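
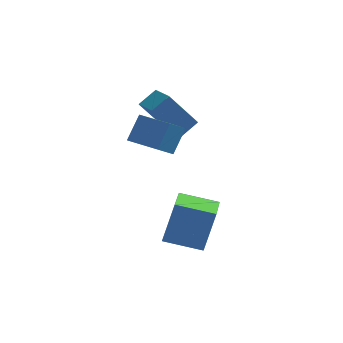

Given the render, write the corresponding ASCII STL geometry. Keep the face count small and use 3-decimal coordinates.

solid 
facet normal -0.302 -0.503 -0.810
outer loop
vertex -2.57 -2.946 0.367
vertex -3.723 -2.121 0.284
vertex -2.095 -2.338 -0.188
endloop
endfacet
facet normal 0.812 -0.581 0.059
outer loop
vertex -1.737 -1.739 0.776
vertex -2.57 -2.946 0.367
vertex -2.095 -2.338 -0.188
endloop
endfacet
facet normal -0.302 -0.503 -0.810
outer loop
vertex -2.095 -2.338 -0.188
vertex -3.723 -2.121 0.284
vertex -3.248 -1.513 -0.271
endloop
endfacet
facet normal 0.500 0.640 -0.583
outer loop
vertex -3.248 -1.513 -0.271
vertex -1.737 -1.739 0.776
vertex -2.095 -2.338 -0.188
endloop
endfacet
facet normal -0.500 -0.640 0.583
outer loop
vertex -2.57 -2.946 0.367
vertex -3.365 -1.522 1.248
vertex -3.723 -2.121 0.284
endloop
endfacet
facet normal 0.812 -0.581 0.059
outer loop
vertex -2.212 -2.347 1.331
vertex -2.57 -2.946 0.367
vertex -1.737 -1.739 0.776
endloop
endfacet
facet normal -0.500 -0.640 0.583
outer loop
vertex -2.212 -2.347 1.331
vertex -3.365 -1.522 1.248
vertex -2.57 -2.946 0.367
endloop
endfacet
facet normal -0.812 0.581 -0.059
outer loop
vertex -3.723 -2.121 0.284
vertex -3.365 -1.522 1.248
vertex -3.248 -1.513 -0.271
endloop
endfacet
facet normal 0.500 0.640 -0.583
outer loop
vertex -2.89 -0.914 0.693
vertex -1.737 -1.739 0.776
vertex -3.248 -1.513 -0.271
endloop
endfacet
facet normal -0.812 0.581 -0.059
outer loop
vertex -3.248 -1.513 -0.271
vertex -3.365 -1.522 1.248
vertex -2.89 -0.914 0.693
endloop
endfacet
facet normal 0.302 0.503 0.810
outer loop
vertex -2.89 -0.914 0.693
vertex -2.212 -2.347 1.331
vertex -1.737 -1.739 0.776
endloop
endfacet
facet normal 0.302 0.503 0.810
outer loop
vertex -3.365 -1.522 1.248
vertex -2.212 -2.347 1.331
vertex -2.89 -0.914 0.693
endloop
endfacet
facet normal -0.972 0.044 0.229
outer loop
vertex -1.867 -4.035 -1.681
vertex -1.877 -2.541 -2.012
vertex -2.263 -4.395 -3.294
endloop
endfacet
facet normal 0.007 -0.976 0.216
outer loop
vertex -0.843 -4.459 -3.628
vertex -1.867 -4.035 -1.681
vertex -2.263 -4.395 -3.294
endloop
endfacet
facet normal -0.972 0.044 0.229
outer loop
vertex -2.263 -4.395 -3.294
vertex -1.877 -2.541 -2.012
vertex -2.273 -2.901 -3.625
endloop
endfacet
facet normal -0.233 -0.212 -0.949
outer loop
vertex -2.273 -2.901 -3.625
vertex -0.843 -4.459 -3.628
vertex -2.263 -4.395 -3.294
endloop
endfacet
facet normal 0.233 0.212 0.949
outer loop
vertex -1.867 -4.035 -1.681
vertex -0.457 -2.605 -2.346
vertex -1.877 -2.541 -2.012
endloop
endfacet
facet normal 0.007 -0.976 0.216
outer loop
vertex -0.447 -4.099 -2.015
vertex -1.867 -4.035 -1.681
vertex -0.843 -4.459 -3.628
endloop
endfacet
facet normal 0.233 0.212 0.949
outer loop
vertex -0.447 -4.099 -2.015
vertex -0.457 -2.605 -2.346
vertex -1.867 -4.035 -1.681
endloop
endfacet
facet normal -0.007 0.976 -0.216
outer loop
vertex -1.877 -2.541 -2.012
vertex -0.457 -2.605 -2.346
vertex -2.273 -2.901 -3.625
endloop
endfacet
facet normal -0.233 -0.212 -0.949
outer loop
vertex -0.853 -2.965 -3.959
vertex -0.843 -4.459 -3.628
vertex -2.273 -2.901 -3.625
endloop
endfacet
facet normal -0.007 0.976 -0.216
outer loop
vertex -2.273 -2.901 -3.625
vertex -0.457 -2.605 -2.346
vertex -0.853 -2.965 -3.959
endloop
endfacet
facet normal 0.972 -0.044 -0.229
outer loop
vertex -0.853 -2.965 -3.959
vertex -0.447 -4.099 -2.015
vertex -0.843 -4.459 -3.628
endloop
endfacet
facet normal 0.972 -0.044 -0.229
outer loop
vertex -0.457 -2.605 -2.346
vertex -0.447 -4.099 -2.015
vertex -0.853 -2.965 -3.959
endloop
endfacet
facet normal -0.623 -0.539 -0.567
outer loop
vertex -3.075 -0.319 0.815
vertex -3.638 0.462 0.692
vertex -2.083 0.153 -0.723
endloop
endfacet
facet normal 0.580 -0.805 0.127
outer loop
vertex -1.522 0.638 -0.212
vertex -3.075 -0.319 0.815
vertex -2.083 0.153 -0.723
endloop
endfacet
facet normal -0.623 -0.539 -0.567
outer loop
vertex -2.083 0.153 -0.723
vertex -3.638 0.462 0.692
vertex -2.646 0.934 -0.846
endloop
endfacet
facet normal 0.525 0.250 -0.814
outer loop
vertex -2.646 0.934 -0.846
vertex -1.522 0.638 -0.212
vertex -2.083 0.153 -0.723
endloop
endfacet
facet normal -0.525 -0.250 0.814
outer loop
vertex -3.075 -0.319 0.815
vertex -3.077 0.947 1.203
vertex -3.638 0.462 0.692
endloop
endfacet
facet normal 0.580 -0.805 0.127
outer loop
vertex -2.514 0.166 1.326
vertex -3.075 -0.319 0.815
vertex -1.522 0.638 -0.212
endloop
endfacet
facet normal -0.525 -0.250 0.814
outer loop
vertex -2.514 0.166 1.326
vertex -3.077 0.947 1.203
vertex -3.075 -0.319 0.815
endloop
endfacet
facet normal -0.580 0.805 -0.127
outer loop
vertex -3.638 0.462 0.692
vertex -3.077 0.947 1.203
vertex -2.646 0.934 -0.846
endloop
endfacet
facet normal 0.525 0.250 -0.814
outer loop
vertex -2.085 1.419 -0.335
vertex -1.522 0.638 -0.212
vertex -2.646 0.934 -0.846
endloop
endfacet
facet normal -0.580 0.805 -0.127
outer loop
vertex -2.646 0.934 -0.846
vertex -3.077 0.947 1.203
vertex -2.085 1.419 -0.335
endloop
endfacet
facet normal 0.623 0.539 0.567
outer loop
vertex -2.085 1.419 -0.335
vertex -2.514 0.166 1.326
vertex -1.522 0.638 -0.212
endloop
endfacet
facet normal 0.623 0.539 0.567
outer loop
vertex -3.077 0.947 1.203
vertex -2.514 0.166 1.326
vertex -2.085 1.419 -0.335
endloop
endfacet

endsolid


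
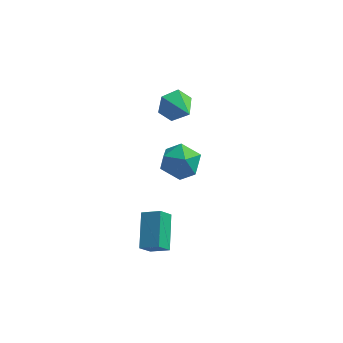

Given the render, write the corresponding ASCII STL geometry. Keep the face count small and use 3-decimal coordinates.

solid 
facet normal 0.457 0.695 0.555
outer loop
vertex 2.509 -1.084 1.969
vertex 2.193 -1.678 2.974
vertex 3.241 -1.931 2.427
endloop
endfacet
facet normal 0.775 0.626 -0.081
outer loop
vertex 2.509 -1.084 1.969
vertex 3.241 -1.931 2.427
vertex 3.064 -1.866 1.232
endloop
endfacet
facet normal 0.288 0.757 -0.586
outer loop
vertex 2.509 -1.084 1.969
vertex 3.064 -1.866 1.232
vertex 1.907 -1.573 1.041
endloop
endfacet
facet normal -0.331 0.906 -0.263
outer loop
vertex 2.509 -1.084 1.969
vertex 1.907 -1.573 1.041
vertex 1.368 -1.457 2.118
endloop
endfacet
facet normal -0.226 0.868 0.442
outer loop
vertex 2.509 -1.084 1.969
vertex 1.368 -1.457 2.118
vertex 2.193 -1.678 2.974
endloop
endfacet
facet normal 0.988 -0.050 -0.149
outer loop
vertex 3.064 -1.866 1.232
vertex 3.241 -1.931 2.427
vertex 3.092 -2.943 1.782
endloop
endfacet
facet normal 0.473 0.060 0.879
outer loop
vertex 3.241 -1.931 2.427
vertex 2.193 -1.678 2.974
vertex 2.553 -2.827 2.859
endloop
endfacet
facet normal -0.632 0.339 0.697
outer loop
vertex 2.193 -1.678 2.974
vertex 1.368 -1.457 2.118
vertex 1.396 -2.534 2.668
endloop
endfacet
facet normal -0.801 0.401 -0.444
outer loop
vertex 1.368 -1.457 2.118
vertex 1.907 -1.573 1.041
vertex 1.219 -2.469 1.473
endloop
endfacet
facet normal 0.200 0.159 -0.967
outer loop
vertex 1.907 -1.573 1.041
vertex 3.064 -1.866 1.232
vertex 2.267 -2.722 0.926
endloop
endfacet
facet normal 0.331 -0.906 0.263
outer loop
vertex 1.951 -3.316 1.931
vertex 3.092 -2.943 1.782
vertex 2.553 -2.827 2.859
endloop
endfacet
facet normal -0.288 -0.757 0.586
outer loop
vertex 1.951 -3.316 1.931
vertex 2.553 -2.827 2.859
vertex 1.396 -2.534 2.668
endloop
endfacet
facet normal -0.775 -0.626 0.081
outer loop
vertex 1.951 -3.316 1.931
vertex 1.396 -2.534 2.668
vertex 1.219 -2.469 1.473
endloop
endfacet
facet normal -0.457 -0.695 -0.555
outer loop
vertex 1.951 -3.316 1.931
vertex 1.219 -2.469 1.473
vertex 2.267 -2.722 0.926
endloop
endfacet
facet normal 0.226 -0.868 -0.442
outer loop
vertex 1.951 -3.316 1.931
vertex 2.267 -2.722 0.926
vertex 3.092 -2.943 1.782
endloop
endfacet
facet normal 0.801 -0.401 0.444
outer loop
vertex 2.553 -2.827 2.859
vertex 3.092 -2.943 1.782
vertex 3.241 -1.931 2.427
endloop
endfacet
facet normal -0.200 -0.159 0.967
outer loop
vertex 1.396 -2.534 2.668
vertex 2.553 -2.827 2.859
vertex 2.193 -1.678 2.974
endloop
endfacet
facet normal -0.988 0.050 0.149
outer loop
vertex 1.219 -2.469 1.473
vertex 1.396 -2.534 2.668
vertex 1.368 -1.457 2.118
endloop
endfacet
facet normal -0.473 -0.060 -0.879
outer loop
vertex 2.267 -2.722 0.926
vertex 1.219 -2.469 1.473
vertex 1.907 -1.573 1.041
endloop
endfacet
facet normal 0.632 -0.339 -0.697
outer loop
vertex 3.092 -2.943 1.782
vertex 2.267 -2.722 0.926
vertex 3.064 -1.866 1.232
endloop
endfacet
facet normal -0.522 0.748 -0.409
outer loop
vertex 1.847 3.551 0.079
vertex 1.136 3.467 0.833
vertex 1.951 4.102 0.954
endloop
endfacet
facet normal 0.989 0.038 -0.142
outer loop
vertex 1.847 3.551 0.079
vertex 1.951 4.102 0.954
vertex 2.124 2.053 1.607
endloop
endfacet
facet normal -0.522 0.748 -0.409
outer loop
vertex 1.951 4.102 0.954
vertex 1.136 3.467 0.833
vertex 1.24 4.018 1.709
endloop
endfacet
facet normal 0.685 0.273 0.675
outer loop
vertex 1.951 4.102 0.954
vertex 1.24 4.018 1.709
vertex 2.124 2.053 1.607
endloop
endfacet
facet normal -0.523 0.748 -0.408
outer loop
vertex 1.24 4.018 1.709
vertex 1.136 3.467 0.833
vertex 0.426 3.383 1.588
endloop
endfacet
facet normal -0.079 -0.087 0.993
outer loop
vertex 1.24 4.018 1.709
vertex 0.426 3.383 1.588
vertex 2.124 2.053 1.607
endloop
endfacet
facet normal -0.523 0.748 -0.408
outer loop
vertex 0.426 3.383 1.588
vertex 1.136 3.467 0.833
vertex 0.322 2.832 0.712
endloop
endfacet
facet normal -0.540 -0.682 0.493
outer loop
vertex 0.426 3.383 1.588
vertex 0.322 2.832 0.712
vertex 2.124 2.053 1.607
endloop
endfacet
facet normal -0.523 0.748 -0.409
outer loop
vertex 0.322 2.832 0.712
vertex 1.136 3.467 0.833
vertex 1.032 2.916 -0.042
endloop
endfacet
facet normal -0.235 -0.916 -0.324
outer loop
vertex 0.322 2.832 0.712
vertex 1.032 2.916 -0.042
vertex 2.124 2.053 1.607
endloop
endfacet
facet normal -0.522 0.748 -0.409
outer loop
vertex 1.032 2.916 -0.042
vertex 1.136 3.467 0.833
vertex 1.847 3.551 0.079
endloop
endfacet
facet normal 0.529 -0.556 -0.641
outer loop
vertex 1.032 2.916 -0.042
vertex 1.847 3.551 0.079
vertex 2.124 2.053 1.607
endloop
endfacet
facet normal -0.448 -0.460 0.767
outer loop
vertex 1.276 -2.846 -1.942
vertex 0.226 -2.674 -2.453
vertex 1.464 -4.747 -2.972
endloop
endfacet
facet normal 0.889 -0.147 0.434
outer loop
vertex 1.954 -4.246 -3.807
vertex 1.276 -2.846 -1.942
vertex 1.464 -4.747 -2.972
endloop
endfacet
facet normal -0.449 -0.460 0.766
outer loop
vertex 1.464 -4.747 -2.972
vertex 0.226 -2.674 -2.453
vertex 0.415 -4.574 -3.483
endloop
endfacet
facet normal 0.087 -0.876 -0.475
outer loop
vertex 0.415 -4.574 -3.483
vertex 1.954 -4.246 -3.807
vertex 1.464 -4.747 -2.972
endloop
endfacet
facet normal -0.087 0.876 0.474
outer loop
vertex 1.276 -2.846 -1.942
vertex 0.716 -2.173 -3.288
vertex 0.226 -2.674 -2.453
endloop
endfacet
facet normal 0.889 -0.146 0.433
outer loop
vertex 1.765 -2.346 -2.777
vertex 1.276 -2.846 -1.942
vertex 1.954 -4.246 -3.807
endloop
endfacet
facet normal -0.086 0.876 0.474
outer loop
vertex 1.765 -2.346 -2.777
vertex 0.716 -2.173 -3.288
vertex 1.276 -2.846 -1.942
endloop
endfacet
facet normal -0.889 0.147 -0.434
outer loop
vertex 0.226 -2.674 -2.453
vertex 0.716 -2.173 -3.288
vertex 0.415 -4.574 -3.483
endloop
endfacet
facet normal 0.087 -0.876 -0.474
outer loop
vertex 0.904 -4.074 -4.318
vertex 1.954 -4.246 -3.807
vertex 0.415 -4.574 -3.483
endloop
endfacet
facet normal -0.889 0.147 -0.433
outer loop
vertex 0.415 -4.574 -3.483
vertex 0.716 -2.173 -3.288
vertex 0.904 -4.074 -4.318
endloop
endfacet
facet normal 0.448 0.460 -0.766
outer loop
vertex 0.904 -4.074 -4.318
vertex 1.765 -2.346 -2.777
vertex 1.954 -4.246 -3.807
endloop
endfacet
facet normal 0.449 0.460 -0.766
outer loop
vertex 0.716 -2.173 -3.288
vertex 1.765 -2.346 -2.777
vertex 0.904 -4.074 -4.318
endloop
endfacet

endsolid


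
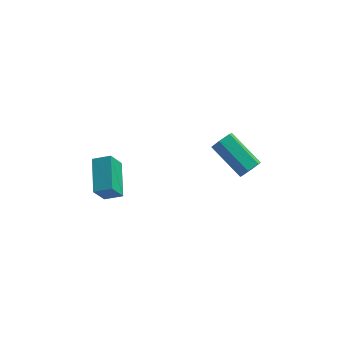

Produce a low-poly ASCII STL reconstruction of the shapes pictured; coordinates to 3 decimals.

solid 
facet normal -0.341 -0.402 0.850
outer loop
vertex -2.709 2.099 2.298
vertex -3.612 2.115 1.943
vertex -2.448 0.305 1.553
endloop
endfacet
facet normal 0.931 -0.017 0.366
outer loop
vertex -2.008 0.825 0.457
vertex -2.709 2.099 2.298
vertex -2.448 0.305 1.553
endloop
endfacet
facet normal -0.341 -0.402 0.850
outer loop
vertex -2.448 0.305 1.553
vertex -3.612 2.115 1.943
vertex -3.351 0.321 1.198
endloop
endfacet
facet normal 0.133 -0.915 -0.381
outer loop
vertex -3.351 0.321 1.198
vertex -2.008 0.825 0.457
vertex -2.448 0.305 1.553
endloop
endfacet
facet normal -0.133 0.915 0.381
outer loop
vertex -2.709 2.099 2.298
vertex -3.172 2.635 0.847
vertex -3.612 2.115 1.943
endloop
endfacet
facet normal 0.931 -0.017 0.366
outer loop
vertex -2.269 2.619 1.202
vertex -2.709 2.099 2.298
vertex -2.008 0.825 0.457
endloop
endfacet
facet normal -0.133 0.915 0.381
outer loop
vertex -2.269 2.619 1.202
vertex -3.172 2.635 0.847
vertex -2.709 2.099 2.298
endloop
endfacet
facet normal -0.931 0.017 -0.366
outer loop
vertex -3.612 2.115 1.943
vertex -3.172 2.635 0.847
vertex -3.351 0.321 1.198
endloop
endfacet
facet normal 0.133 -0.915 -0.381
outer loop
vertex -2.911 0.841 0.102
vertex -2.008 0.825 0.457
vertex -3.351 0.321 1.198
endloop
endfacet
facet normal -0.931 0.017 -0.366
outer loop
vertex -3.351 0.321 1.198
vertex -3.172 2.635 0.847
vertex -2.911 0.841 0.102
endloop
endfacet
facet normal 0.341 0.402 -0.850
outer loop
vertex -2.911 0.841 0.102
vertex -2.269 2.619 1.202
vertex -2.008 0.825 0.457
endloop
endfacet
facet normal 0.341 0.402 -0.850
outer loop
vertex -3.172 2.635 0.847
vertex -2.269 2.619 1.202
vertex -2.911 0.841 0.102
endloop
endfacet
facet normal 0.682 -0.536 -0.498
outer loop
vertex 4.372 3.028 1.435
vertex 3.913 2.574 1.295
vertex 4.012 3.082 0.884
endloop
endfacet
facet normal 0.487 0.841 -0.236
outer loop
vertex 4.372 3.028 1.435
vertex 4.012 3.082 0.884
vertex 2.905 4.179 2.506
endloop
endfacet
facet normal 0.487 0.841 -0.236
outer loop
vertex 2.905 4.179 2.506
vertex 4.012 3.082 0.884
vertex 2.545 4.233 1.955
endloop
endfacet
facet normal -0.682 0.535 0.498
outer loop
vertex 2.905 4.179 2.506
vertex 2.545 4.233 1.955
vertex 2.447 3.726 2.365
endloop
endfacet
facet normal 0.682 -0.536 -0.498
outer loop
vertex 4.012 3.082 0.884
vertex 3.913 2.574 1.295
vertex 3.553 2.628 0.744
endloop
endfacet
facet normal -0.229 0.491 -0.841
outer loop
vertex 4.012 3.082 0.884
vertex 3.553 2.628 0.744
vertex 2.545 4.233 1.955
endloop
endfacet
facet normal -0.229 0.490 -0.841
outer loop
vertex 2.545 4.233 1.955
vertex 3.553 2.628 0.744
vertex 2.087 3.779 1.815
endloop
endfacet
facet normal -0.682 0.535 0.498
outer loop
vertex 2.545 4.233 1.955
vertex 2.087 3.779 1.815
vertex 2.447 3.726 2.365
endloop
endfacet
facet normal 0.682 -0.535 -0.498
outer loop
vertex 3.553 2.628 0.744
vertex 3.913 2.574 1.295
vertex 3.455 2.121 1.154
endloop
endfacet
facet normal -0.716 -0.350 -0.604
outer loop
vertex 3.553 2.628 0.744
vertex 3.455 2.121 1.154
vertex 2.087 3.779 1.815
endloop
endfacet
facet normal -0.716 -0.349 -0.605
outer loop
vertex 2.087 3.779 1.815
vertex 3.455 2.121 1.154
vertex 1.988 3.272 2.225
endloop
endfacet
facet normal -0.682 0.536 0.498
outer loop
vertex 2.087 3.779 1.815
vertex 1.988 3.272 2.225
vertex 2.447 3.726 2.365
endloop
endfacet
facet normal 0.682 -0.535 -0.498
outer loop
vertex 3.455 2.121 1.154
vertex 3.913 2.574 1.295
vertex 3.815 2.067 1.705
endloop
endfacet
facet normal -0.487 -0.841 0.236
outer loop
vertex 3.455 2.121 1.154
vertex 3.815 2.067 1.705
vertex 1.988 3.272 2.225
endloop
endfacet
facet normal -0.487 -0.841 0.236
outer loop
vertex 1.988 3.272 2.225
vertex 3.815 2.067 1.705
vertex 2.348 3.218 2.776
endloop
endfacet
facet normal -0.682 0.536 0.498
outer loop
vertex 1.988 3.272 2.225
vertex 2.348 3.218 2.776
vertex 2.447 3.726 2.365
endloop
endfacet
facet normal 0.682 -0.535 -0.498
outer loop
vertex 3.815 2.067 1.705
vertex 3.913 2.574 1.295
vertex 4.273 2.521 1.845
endloop
endfacet
facet normal 0.229 -0.490 0.841
outer loop
vertex 3.815 2.067 1.705
vertex 4.273 2.521 1.845
vertex 2.348 3.218 2.776
endloop
endfacet
facet normal 0.229 -0.491 0.841
outer loop
vertex 2.348 3.218 2.776
vertex 4.273 2.521 1.845
vertex 2.807 3.672 2.916
endloop
endfacet
facet normal -0.682 0.536 0.498
outer loop
vertex 2.348 3.218 2.776
vertex 2.807 3.672 2.916
vertex 2.447 3.726 2.365
endloop
endfacet
facet normal 0.682 -0.536 -0.498
outer loop
vertex 4.273 2.521 1.845
vertex 3.913 2.574 1.295
vertex 4.372 3.028 1.435
endloop
endfacet
facet normal 0.716 0.349 0.605
outer loop
vertex 4.273 2.521 1.845
vertex 4.372 3.028 1.435
vertex 2.807 3.672 2.916
endloop
endfacet
facet normal 0.716 0.350 0.604
outer loop
vertex 2.807 3.672 2.916
vertex 4.372 3.028 1.435
vertex 2.905 4.179 2.506
endloop
endfacet
facet normal -0.682 0.535 0.498
outer loop
vertex 2.807 3.672 2.916
vertex 2.905 4.179 2.506
vertex 2.447 3.726 2.365
endloop
endfacet

endsolid


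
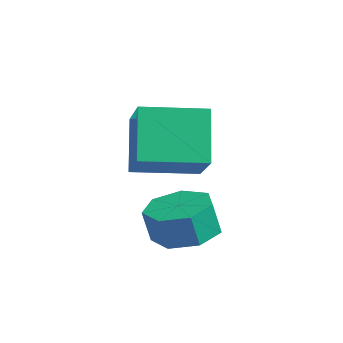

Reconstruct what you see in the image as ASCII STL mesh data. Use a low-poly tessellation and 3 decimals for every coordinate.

solid 
facet normal -0.508 0.299 0.808
outer loop
vertex -0.259 -4.086 1.971
vertex 0.529 -2.289 1.8
vertex -1.694 -3.562 0.875
endloop
endfacet
facet normal -0.400 -0.913 0.087
outer loop
vertex -0.729 -4.131 -0.66
vertex -0.259 -4.086 1.971
vertex -1.694 -3.562 0.875
endloop
endfacet
facet normal -0.508 0.300 0.808
outer loop
vertex -1.694 -3.562 0.875
vertex 0.529 -2.289 1.8
vertex -0.906 -1.764 0.703
endloop
endfacet
facet normal -0.763 0.279 -0.583
outer loop
vertex -0.906 -1.764 0.703
vertex -0.729 -4.131 -0.66
vertex -1.694 -3.562 0.875
endloop
endfacet
facet normal 0.763 -0.279 0.583
outer loop
vertex -0.259 -4.086 1.971
vertex 1.494 -2.858 0.265
vertex 0.529 -2.289 1.8
endloop
endfacet
facet normal -0.400 -0.912 0.087
outer loop
vertex 0.706 -4.656 0.437
vertex -0.259 -4.086 1.971
vertex -0.729 -4.131 -0.66
endloop
endfacet
facet normal 0.763 -0.279 0.583
outer loop
vertex 0.706 -4.656 0.437
vertex 1.494 -2.858 0.265
vertex -0.259 -4.086 1.971
endloop
endfacet
facet normal 0.400 0.912 -0.087
outer loop
vertex 0.529 -2.289 1.8
vertex 1.494 -2.858 0.265
vertex -0.906 -1.764 0.703
endloop
endfacet
facet normal -0.763 0.279 -0.583
outer loop
vertex 0.059 -2.334 -0.831
vertex -0.729 -4.131 -0.66
vertex -0.906 -1.764 0.703
endloop
endfacet
facet normal 0.400 0.912 -0.087
outer loop
vertex -0.906 -1.764 0.703
vertex 1.494 -2.858 0.265
vertex 0.059 -2.334 -0.831
endloop
endfacet
facet normal 0.508 -0.300 -0.808
outer loop
vertex 0.059 -2.334 -0.831
vertex 0.706 -4.656 0.437
vertex -0.729 -4.131 -0.66
endloop
endfacet
facet normal 0.508 -0.300 -0.808
outer loop
vertex 1.494 -2.858 0.265
vertex 0.706 -4.656 0.437
vertex 0.059 -2.334 -0.831
endloop
endfacet
facet normal 0.052 0.223 -0.974
outer loop
vertex 2.202 -3.62 -2.31
vertex 1.229 -3.438 -2.32
vertex 1.971 -2.81 -2.137
endloop
endfacet
facet normal 0.962 0.251 0.109
outer loop
vertex 2.202 -3.62 -2.31
vertex 1.971 -2.81 -2.137
vertex 2.145 -3.863 -1.249
endloop
endfacet
facet normal 0.962 0.251 0.109
outer loop
vertex 2.145 -3.863 -1.249
vertex 1.971 -2.81 -2.137
vertex 1.914 -3.053 -1.076
endloop
endfacet
facet normal -0.052 -0.223 0.973
outer loop
vertex 2.145 -3.863 -1.249
vertex 1.914 -3.053 -1.076
vertex 1.171 -3.682 -1.26
endloop
endfacet
facet normal 0.052 0.223 -0.974
outer loop
vertex 1.971 -2.81 -2.137
vertex 1.229 -3.438 -2.32
vertex 1.182 -2.474 -2.102
endloop
endfacet
facet normal 0.390 0.893 0.225
outer loop
vertex 1.971 -2.81 -2.137
vertex 1.182 -2.474 -2.102
vertex 1.914 -3.053 -1.076
endloop
endfacet
facet normal 0.390 0.893 0.226
outer loop
vertex 1.914 -3.053 -1.076
vertex 1.182 -2.474 -2.102
vertex 1.124 -2.717 -1.041
endloop
endfacet
facet normal -0.052 -0.223 0.973
outer loop
vertex 1.914 -3.053 -1.076
vertex 1.124 -2.717 -1.041
vertex 1.171 -3.682 -1.26
endloop
endfacet
facet normal 0.053 0.223 -0.973
outer loop
vertex 1.182 -2.474 -2.102
vertex 1.229 -3.438 -2.32
vertex 0.427 -2.864 -2.232
endloop
endfacet
facet normal -0.475 0.863 0.172
outer loop
vertex 1.182 -2.474 -2.102
vertex 0.427 -2.864 -2.232
vertex 1.124 -2.717 -1.041
endloop
endfacet
facet normal -0.476 0.863 0.172
outer loop
vertex 1.124 -2.717 -1.041
vertex 0.427 -2.864 -2.232
vertex 0.37 -3.107 -1.171
endloop
endfacet
facet normal -0.052 -0.223 0.973
outer loop
vertex 1.124 -2.717 -1.041
vertex 0.37 -3.107 -1.171
vertex 1.171 -3.682 -1.26
endloop
endfacet
facet normal 0.053 0.223 -0.973
outer loop
vertex 0.427 -2.864 -2.232
vertex 1.229 -3.438 -2.32
vertex 0.276 -3.686 -2.429
endloop
endfacet
facet normal -0.983 0.183 -0.011
outer loop
vertex 0.427 -2.864 -2.232
vertex 0.276 -3.686 -2.429
vertex 0.37 -3.107 -1.171
endloop
endfacet
facet normal -0.983 0.183 -0.011
outer loop
vertex 0.37 -3.107 -1.171
vertex 0.276 -3.686 -2.429
vertex 0.219 -3.93 -1.368
endloop
endfacet
facet normal -0.052 -0.223 0.973
outer loop
vertex 0.37 -3.107 -1.171
vertex 0.219 -3.93 -1.368
vertex 1.171 -3.682 -1.26
endloop
endfacet
facet normal 0.053 0.223 -0.973
outer loop
vertex 0.276 -3.686 -2.429
vertex 1.229 -3.438 -2.32
vertex 0.842 -4.322 -2.544
endloop
endfacet
facet normal -0.750 -0.634 -0.186
outer loop
vertex 0.276 -3.686 -2.429
vertex 0.842 -4.322 -2.544
vertex 0.219 -3.93 -1.368
endloop
endfacet
facet normal -0.750 -0.635 -0.186
outer loop
vertex 0.219 -3.93 -1.368
vertex 0.842 -4.322 -2.544
vertex 0.785 -4.565 -1.483
endloop
endfacet
facet normal -0.052 -0.223 0.973
outer loop
vertex 0.219 -3.93 -1.368
vertex 0.785 -4.565 -1.483
vertex 1.171 -3.682 -1.26
endloop
endfacet
facet normal 0.052 0.224 -0.973
outer loop
vertex 0.842 -4.322 -2.544
vertex 1.229 -3.438 -2.32
vertex 1.699 -4.292 -2.491
endloop
endfacet
facet normal 0.048 -0.974 -0.221
outer loop
vertex 0.842 -4.322 -2.544
vertex 1.699 -4.292 -2.491
vertex 0.785 -4.565 -1.483
endloop
endfacet
facet normal 0.047 -0.974 -0.221
outer loop
vertex 0.785 -4.565 -1.483
vertex 1.699 -4.292 -2.491
vertex 1.642 -4.536 -1.43
endloop
endfacet
facet normal -0.053 -0.223 0.973
outer loop
vertex 0.785 -4.565 -1.483
vertex 1.642 -4.536 -1.43
vertex 1.171 -3.682 -1.26
endloop
endfacet
facet normal 0.052 0.223 -0.973
outer loop
vertex 1.699 -4.292 -2.491
vertex 1.229 -3.438 -2.32
vertex 2.202 -3.62 -2.31
endloop
endfacet
facet normal 0.809 -0.581 -0.090
outer loop
vertex 1.699 -4.292 -2.491
vertex 2.202 -3.62 -2.31
vertex 1.642 -4.536 -1.43
endloop
endfacet
facet normal 0.809 -0.581 -0.090
outer loop
vertex 1.642 -4.536 -1.43
vertex 2.202 -3.62 -2.31
vertex 2.145 -3.863 -1.249
endloop
endfacet
facet normal -0.052 -0.223 0.973
outer loop
vertex 1.642 -4.536 -1.43
vertex 2.145 -3.863 -1.249
vertex 1.171 -3.682 -1.26
endloop
endfacet

endsolid


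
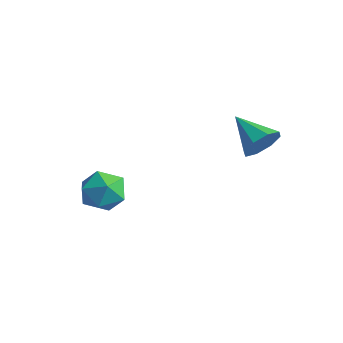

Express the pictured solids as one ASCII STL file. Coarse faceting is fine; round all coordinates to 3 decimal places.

solid 
facet normal 0.889 -0.013 -0.457
outer loop
vertex 2.085 0.086 2.685
vertex 1.887 -0.247 2.309
vertex 1.923 0.289 2.364
endloop
endfacet
facet normal -0.168 0.792 0.586
outer loop
vertex 2.085 0.086 2.685
vertex 1.923 0.289 2.364
vertex 0.953 -0.233 2.791
endloop
endfacet
facet normal 0.888 -0.013 -0.459
outer loop
vertex 1.923 0.289 2.364
vertex 1.887 -0.247 2.309
vertex 1.739 0.178 2.011
endloop
endfacet
facet normal -0.482 0.876 -0.024
outer loop
vertex 1.923 0.289 2.364
vertex 1.739 0.178 2.011
vertex 0.953 -0.233 2.791
endloop
endfacet
facet normal 0.888 -0.014 -0.461
outer loop
vertex 1.739 0.178 2.011
vertex 1.887 -0.247 2.309
vertex 1.641 -0.182 1.833
endloop
endfacet
facet normal -0.736 0.450 -0.505
outer loop
vertex 1.739 0.178 2.011
vertex 1.641 -0.182 1.833
vertex 0.953 -0.233 2.791
endloop
endfacet
facet normal 0.888 -0.011 -0.460
outer loop
vertex 1.641 -0.182 1.833
vertex 1.887 -0.247 2.309
vertex 1.688 -0.58 1.933
endloop
endfacet
facet normal -0.783 -0.237 -0.575
outer loop
vertex 1.641 -0.182 1.833
vertex 1.688 -0.58 1.933
vertex 0.953 -0.233 2.791
endloop
endfacet
facet normal 0.889 -0.014 -0.458
outer loop
vertex 1.688 -0.58 1.933
vertex 1.887 -0.247 2.309
vertex 1.85 -0.783 2.254
endloop
endfacet
facet normal -0.594 -0.780 -0.194
outer loop
vertex 1.688 -0.58 1.933
vertex 1.85 -0.783 2.254
vertex 0.953 -0.233 2.791
endloop
endfacet
facet normal 0.889 -0.014 -0.458
outer loop
vertex 1.85 -0.783 2.254
vertex 1.887 -0.247 2.309
vertex 2.034 -0.672 2.608
endloop
endfacet
facet normal -0.281 -0.865 0.417
outer loop
vertex 1.85 -0.783 2.254
vertex 2.034 -0.672 2.608
vertex 0.953 -0.233 2.791
endloop
endfacet
facet normal 0.889 -0.015 -0.458
outer loop
vertex 2.034 -0.672 2.608
vertex 1.887 -0.247 2.309
vertex 2.132 -0.312 2.786
endloop
endfacet
facet normal -0.026 -0.437 0.899
outer loop
vertex 2.034 -0.672 2.608
vertex 2.132 -0.312 2.786
vertex 0.953 -0.233 2.791
endloop
endfacet
facet normal 0.889 -0.011 -0.458
outer loop
vertex 2.132 -0.312 2.786
vertex 1.887 -0.247 2.309
vertex 2.085 0.086 2.685
endloop
endfacet
facet normal 0.021 0.248 0.968
outer loop
vertex 2.132 -0.312 2.786
vertex 2.085 0.086 2.685
vertex 0.953 -0.233 2.791
endloop
endfacet
facet normal 0.265 0.190 0.945
outer loop
vertex -0.965 -2.022 0.481
vertex -1.398 -2.463 0.691
vertex -0.786 -2.645 0.556
endloop
endfacet
facet normal 0.814 0.294 0.501
outer loop
vertex -0.965 -2.022 0.481
vertex -0.786 -2.645 0.556
vertex -0.586 -2.309 0.034
endloop
endfacet
facet normal 0.619 0.785 0.021
outer loop
vertex -0.965 -2.022 0.481
vertex -0.586 -2.309 0.034
vertex -1.074 -1.919 -0.153
endloop
endfacet
facet normal -0.050 0.984 0.169
outer loop
vertex -0.965 -2.022 0.481
vertex -1.074 -1.919 -0.153
vertex -1.575 -2.014 0.252
endloop
endfacet
facet normal -0.270 0.617 0.740
outer loop
vertex -0.965 -2.022 0.481
vertex -1.575 -2.014 0.252
vertex -1.398 -2.463 0.691
endloop
endfacet
facet normal 0.936 -0.318 0.154
outer loop
vertex -0.586 -2.309 0.034
vertex -0.786 -2.645 0.556
vertex -0.785 -2.926 -0.032
endloop
endfacet
facet normal 0.047 -0.487 0.872
outer loop
vertex -0.786 -2.645 0.556
vertex -1.398 -2.463 0.691
vertex -1.286 -3.021 0.373
endloop
endfacet
facet normal -0.816 0.206 0.540
outer loop
vertex -1.398 -2.463 0.691
vertex -1.575 -2.014 0.252
vertex -1.774 -2.631 0.186
endloop
endfacet
facet normal -0.461 0.800 -0.383
outer loop
vertex -1.575 -2.014 0.252
vertex -1.074 -1.919 -0.153
vertex -1.574 -2.295 -0.336
endloop
endfacet
facet normal 0.621 0.479 -0.621
outer loop
vertex -1.074 -1.919 -0.153
vertex -0.586 -2.309 0.034
vertex -0.962 -2.477 -0.471
endloop
endfacet
facet normal 0.050 -0.984 -0.169
outer loop
vertex -1.395 -2.918 -0.261
vertex -0.785 -2.926 -0.032
vertex -1.286 -3.021 0.373
endloop
endfacet
facet normal -0.619 -0.785 -0.021
outer loop
vertex -1.395 -2.918 -0.261
vertex -1.286 -3.021 0.373
vertex -1.774 -2.631 0.186
endloop
endfacet
facet normal -0.814 -0.294 -0.501
outer loop
vertex -1.395 -2.918 -0.261
vertex -1.774 -2.631 0.186
vertex -1.574 -2.295 -0.336
endloop
endfacet
facet normal -0.265 -0.190 -0.945
outer loop
vertex -1.395 -2.918 -0.261
vertex -1.574 -2.295 -0.336
vertex -0.962 -2.477 -0.471
endloop
endfacet
facet normal 0.270 -0.617 -0.740
outer loop
vertex -1.395 -2.918 -0.261
vertex -0.962 -2.477 -0.471
vertex -0.785 -2.926 -0.032
endloop
endfacet
facet normal 0.461 -0.800 0.383
outer loop
vertex -1.286 -3.021 0.373
vertex -0.785 -2.926 -0.032
vertex -0.786 -2.645 0.556
endloop
endfacet
facet normal -0.621 -0.479 0.621
outer loop
vertex -1.774 -2.631 0.186
vertex -1.286 -3.021 0.373
vertex -1.398 -2.463 0.691
endloop
endfacet
facet normal -0.936 0.318 -0.154
outer loop
vertex -1.574 -2.295 -0.336
vertex -1.774 -2.631 0.186
vertex -1.575 -2.014 0.252
endloop
endfacet
facet normal -0.047 0.487 -0.872
outer loop
vertex -0.962 -2.477 -0.471
vertex -1.574 -2.295 -0.336
vertex -1.074 -1.919 -0.153
endloop
endfacet
facet normal 0.816 -0.206 -0.540
outer loop
vertex -0.785 -2.926 -0.032
vertex -0.962 -2.477 -0.471
vertex -0.586 -2.309 0.034
endloop
endfacet

endsolid


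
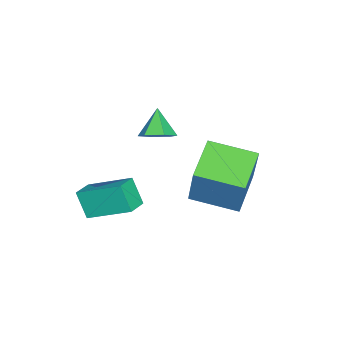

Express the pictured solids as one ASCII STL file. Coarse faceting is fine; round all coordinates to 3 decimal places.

solid 
facet normal 0.637 0.210 -0.741
outer loop
vertex -2.572 -3.68 2.05
vertex -3.098 -3.373 1.685
vertex -2.704 -2.987 2.133
endloop
endfacet
facet normal 0.375 -0.039 0.926
outer loop
vertex -2.572 -3.68 2.05
vertex -2.704 -2.987 2.133
vertex -3.862 -3.627 2.575
endloop
endfacet
facet normal 0.636 0.212 -0.742
outer loop
vertex -2.704 -2.987 2.133
vertex -3.098 -3.373 1.685
vertex -3.231 -2.68 1.769
endloop
endfacet
facet normal -0.102 0.683 0.723
outer loop
vertex -2.704 -2.987 2.133
vertex -3.231 -2.68 1.769
vertex -3.862 -3.627 2.575
endloop
endfacet
facet normal 0.637 0.212 -0.741
outer loop
vertex -3.231 -2.68 1.769
vertex -3.098 -3.373 1.685
vertex -3.624 -3.066 1.321
endloop
endfacet
facet normal -0.768 0.626 0.134
outer loop
vertex -3.231 -2.68 1.769
vertex -3.624 -3.066 1.321
vertex -3.862 -3.627 2.575
endloop
endfacet
facet normal 0.637 0.212 -0.741
outer loop
vertex -3.624 -3.066 1.321
vertex -3.098 -3.373 1.685
vertex -3.491 -3.758 1.237
endloop
endfacet
facet normal -0.956 -0.153 -0.250
outer loop
vertex -3.624 -3.066 1.321
vertex -3.491 -3.758 1.237
vertex -3.862 -3.627 2.575
endloop
endfacet
facet normal 0.637 0.211 -0.741
outer loop
vertex -3.491 -3.758 1.237
vertex -3.098 -3.373 1.685
vertex -2.965 -4.065 1.602
endloop
endfacet
facet normal -0.479 -0.877 -0.047
outer loop
vertex -3.491 -3.758 1.237
vertex -2.965 -4.065 1.602
vertex -3.862 -3.627 2.575
endloop
endfacet
facet normal 0.637 0.211 -0.741
outer loop
vertex -2.965 -4.065 1.602
vertex -3.098 -3.373 1.685
vertex -2.572 -3.68 2.05
endloop
endfacet
facet normal 0.187 -0.820 0.541
outer loop
vertex -2.965 -4.065 1.602
vertex -2.572 -3.68 2.05
vertex -3.862 -3.627 2.575
endloop
endfacet
facet normal -0.275 -0.434 0.858
outer loop
vertex 0.825 -3.369 2.07
vertex 0.009 -3.235 1.876
vertex 0.758 -5.001 1.222
endloop
endfacet
facet normal 0.961 -0.158 0.228
outer loop
vertex 1.071 -4.505 0.244
vertex 0.825 -3.369 2.07
vertex 0.758 -5.001 1.222
endloop
endfacet
facet normal -0.276 -0.434 0.857
outer loop
vertex 0.758 -5.001 1.222
vertex 0.009 -3.235 1.876
vertex -0.058 -4.866 1.028
endloop
endfacet
facet normal -0.037 -0.886 -0.461
outer loop
vertex -0.058 -4.866 1.028
vertex 1.071 -4.505 0.244
vertex 0.758 -5.001 1.222
endloop
endfacet
facet normal 0.036 0.887 0.461
outer loop
vertex 0.825 -3.369 2.07
vertex 0.322 -2.739 0.898
vertex 0.009 -3.235 1.876
endloop
endfacet
facet normal 0.961 -0.158 0.228
outer loop
vertex 1.138 -2.874 1.092
vertex 0.825 -3.369 2.07
vertex 1.071 -4.505 0.244
endloop
endfacet
facet normal 0.037 0.887 0.461
outer loop
vertex 1.138 -2.874 1.092
vertex 0.322 -2.739 0.898
vertex 0.825 -3.369 2.07
endloop
endfacet
facet normal -0.961 0.158 -0.228
outer loop
vertex 0.009 -3.235 1.876
vertex 0.322 -2.739 0.898
vertex -0.058 -4.866 1.028
endloop
endfacet
facet normal -0.036 -0.887 -0.460
outer loop
vertex 0.255 -4.371 0.05
vertex 1.071 -4.505 0.244
vertex -0.058 -4.866 1.028
endloop
endfacet
facet normal -0.961 0.158 -0.228
outer loop
vertex -0.058 -4.866 1.028
vertex 0.322 -2.739 0.898
vertex 0.255 -4.371 0.05
endloop
endfacet
facet normal 0.275 0.435 -0.858
outer loop
vertex 0.255 -4.371 0.05
vertex 1.138 -2.874 1.092
vertex 1.071 -4.505 0.244
endloop
endfacet
facet normal 0.276 0.434 -0.858
outer loop
vertex 0.322 -2.739 0.898
vertex 1.138 -2.874 1.092
vertex 0.255 -4.371 0.05
endloop
endfacet
facet normal -0.954 -0.004 0.300
outer loop
vertex -1.458 -1.023 3.267
vertex -1.562 0.757 2.959
vertex -2.018 -1.364 1.483
endloop
endfacet
facet normal 0.058 -0.984 0.170
outer loop
vertex -0.358 -1.357 0.961
vertex -1.458 -1.023 3.267
vertex -2.018 -1.364 1.483
endloop
endfacet
facet normal -0.954 -0.004 0.300
outer loop
vertex -2.018 -1.364 1.483
vertex -1.562 0.757 2.959
vertex -2.122 0.417 1.176
endloop
endfacet
facet normal -0.294 -0.179 -0.939
outer loop
vertex -2.122 0.417 1.176
vertex -0.358 -1.357 0.961
vertex -2.018 -1.364 1.483
endloop
endfacet
facet normal 0.294 0.180 0.939
outer loop
vertex -1.458 -1.023 3.267
vertex 0.098 0.764 2.437
vertex -1.562 0.757 2.959
endloop
endfacet
facet normal 0.057 -0.984 0.170
outer loop
vertex 0.202 -1.017 2.744
vertex -1.458 -1.023 3.267
vertex -0.358 -1.357 0.961
endloop
endfacet
facet normal 0.295 0.179 0.939
outer loop
vertex 0.202 -1.017 2.744
vertex 0.098 0.764 2.437
vertex -1.458 -1.023 3.267
endloop
endfacet
facet normal -0.057 0.984 -0.170
outer loop
vertex -1.562 0.757 2.959
vertex 0.098 0.764 2.437
vertex -2.122 0.417 1.176
endloop
endfacet
facet normal -0.295 -0.180 -0.938
outer loop
vertex -0.462 0.423 0.653
vertex -0.358 -1.357 0.961
vertex -2.122 0.417 1.176
endloop
endfacet
facet normal -0.057 0.984 -0.170
outer loop
vertex -2.122 0.417 1.176
vertex 0.098 0.764 2.437
vertex -0.462 0.423 0.653
endloop
endfacet
facet normal 0.954 0.004 -0.300
outer loop
vertex -0.462 0.423 0.653
vertex 0.202 -1.017 2.744
vertex -0.358 -1.357 0.961
endloop
endfacet
facet normal 0.954 0.004 -0.300
outer loop
vertex 0.098 0.764 2.437
vertex 0.202 -1.017 2.744
vertex -0.462 0.423 0.653
endloop
endfacet

endsolid


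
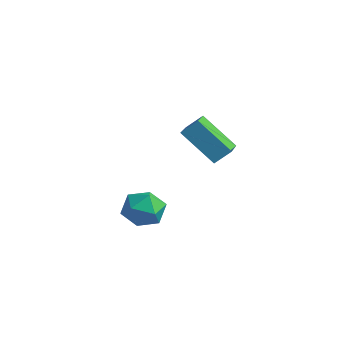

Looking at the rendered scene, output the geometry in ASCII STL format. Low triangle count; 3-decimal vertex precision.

solid 
facet normal 0.440 0.809 -0.389
outer loop
vertex 4.1 -2.745 -1.501
vertex 3.35 -2.241 -1.301
vertex 4.035 -2.317 -0.683
endloop
endfacet
facet normal 0.925 0.361 -0.116
outer loop
vertex 4.1 -2.745 -1.501
vertex 4.035 -2.317 -0.683
vertex 4.366 -3.179 -0.728
endloop
endfacet
facet normal 0.855 -0.267 -0.444
outer loop
vertex 4.1 -2.745 -1.501
vertex 4.366 -3.179 -0.728
vertex 3.887 -3.637 -1.374
endloop
endfacet
facet normal 0.327 -0.209 -0.921
outer loop
vertex 4.1 -2.745 -1.501
vertex 3.887 -3.637 -1.374
vertex 3.259 -3.057 -1.729
endloop
endfacet
facet normal 0.071 0.457 -0.887
outer loop
vertex 4.1 -2.745 -1.501
vertex 3.259 -3.057 -1.729
vertex 3.35 -2.241 -1.301
endloop
endfacet
facet normal 0.773 0.267 0.575
outer loop
vertex 4.366 -3.179 -0.728
vertex 4.035 -2.317 -0.683
vertex 3.781 -2.943 -0.051
endloop
endfacet
facet normal -0.010 0.991 0.133
outer loop
vertex 4.035 -2.317 -0.683
vertex 3.35 -2.241 -1.301
vertex 3.153 -2.363 -0.406
endloop
endfacet
facet normal -0.609 0.421 -0.673
outer loop
vertex 3.35 -2.241 -1.301
vertex 3.259 -3.057 -1.729
vertex 2.674 -2.821 -1.052
endloop
endfacet
facet normal -0.195 -0.657 -0.729
outer loop
vertex 3.259 -3.057 -1.729
vertex 3.887 -3.637 -1.374
vertex 3.005 -3.683 -1.097
endloop
endfacet
facet normal 0.660 -0.750 0.043
outer loop
vertex 3.887 -3.637 -1.374
vertex 4.366 -3.179 -0.728
vertex 3.69 -3.759 -0.479
endloop
endfacet
facet normal -0.327 0.209 0.921
outer loop
vertex 2.94 -3.255 -0.279
vertex 3.781 -2.943 -0.051
vertex 3.153 -2.363 -0.406
endloop
endfacet
facet normal -0.855 0.267 0.444
outer loop
vertex 2.94 -3.255 -0.279
vertex 3.153 -2.363 -0.406
vertex 2.674 -2.821 -1.052
endloop
endfacet
facet normal -0.925 -0.361 0.116
outer loop
vertex 2.94 -3.255 -0.279
vertex 2.674 -2.821 -1.052
vertex 3.005 -3.683 -1.097
endloop
endfacet
facet normal -0.440 -0.809 0.389
outer loop
vertex 2.94 -3.255 -0.279
vertex 3.005 -3.683 -1.097
vertex 3.69 -3.759 -0.479
endloop
endfacet
facet normal -0.071 -0.457 0.887
outer loop
vertex 2.94 -3.255 -0.279
vertex 3.69 -3.759 -0.479
vertex 3.781 -2.943 -0.051
endloop
endfacet
facet normal 0.195 0.657 0.729
outer loop
vertex 3.153 -2.363 -0.406
vertex 3.781 -2.943 -0.051
vertex 4.035 -2.317 -0.683
endloop
endfacet
facet normal -0.660 0.750 -0.043
outer loop
vertex 2.674 -2.821 -1.052
vertex 3.153 -2.363 -0.406
vertex 3.35 -2.241 -1.301
endloop
endfacet
facet normal -0.773 -0.267 -0.575
outer loop
vertex 3.005 -3.683 -1.097
vertex 2.674 -2.821 -1.052
vertex 3.259 -3.057 -1.729
endloop
endfacet
facet normal 0.010 -0.991 -0.133
outer loop
vertex 3.69 -3.759 -0.479
vertex 3.005 -3.683 -1.097
vertex 3.887 -3.637 -1.374
endloop
endfacet
facet normal 0.609 -0.421 0.673
outer loop
vertex 3.781 -2.943 -0.051
vertex 3.69 -3.759 -0.479
vertex 4.366 -3.179 -0.728
endloop
endfacet
facet normal -0.602 0.738 -0.304
outer loop
vertex 0.876 1.518 0.78
vertex 1.259 2.08 1.385
vertex 2.212 2.054 -0.564
endloop
endfacet
facet normal -0.421 -0.617 -0.665
outer loop
vertex 3.121 0.94 -0.105
vertex 0.876 1.518 0.78
vertex 2.212 2.054 -0.564
endloop
endfacet
facet normal -0.603 0.737 -0.305
outer loop
vertex 2.212 2.054 -0.564
vertex 1.259 2.08 1.385
vertex 2.594 2.616 0.04
endloop
endfacet
facet normal 0.678 0.272 -0.682
outer loop
vertex 2.594 2.616 0.04
vertex 3.121 0.94 -0.105
vertex 2.212 2.054 -0.564
endloop
endfacet
facet normal -0.678 -0.272 0.682
outer loop
vertex 0.876 1.518 0.78
vertex 2.168 0.966 1.844
vertex 1.259 2.08 1.385
endloop
endfacet
facet normal -0.421 -0.618 -0.664
outer loop
vertex 1.786 0.404 1.24
vertex 0.876 1.518 0.78
vertex 3.121 0.94 -0.105
endloop
endfacet
facet normal -0.678 -0.272 0.682
outer loop
vertex 1.786 0.404 1.24
vertex 2.168 0.966 1.844
vertex 0.876 1.518 0.78
endloop
endfacet
facet normal 0.421 0.617 0.664
outer loop
vertex 1.259 2.08 1.385
vertex 2.168 0.966 1.844
vertex 2.594 2.616 0.04
endloop
endfacet
facet normal 0.678 0.272 -0.682
outer loop
vertex 3.504 1.502 0.5
vertex 3.121 0.94 -0.105
vertex 2.594 2.616 0.04
endloop
endfacet
facet normal 0.421 0.618 0.664
outer loop
vertex 2.594 2.616 0.04
vertex 2.168 0.966 1.844
vertex 3.504 1.502 0.5
endloop
endfacet
facet normal 0.603 -0.738 0.304
outer loop
vertex 3.504 1.502 0.5
vertex 1.786 0.404 1.24
vertex 3.121 0.94 -0.105
endloop
endfacet
facet normal 0.603 -0.737 0.305
outer loop
vertex 2.168 0.966 1.844
vertex 1.786 0.404 1.24
vertex 3.504 1.502 0.5
endloop
endfacet

endsolid


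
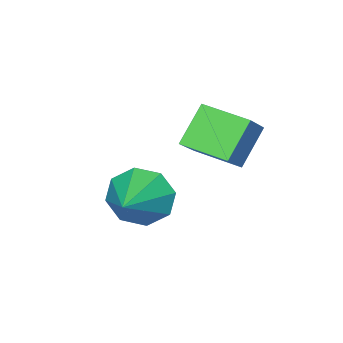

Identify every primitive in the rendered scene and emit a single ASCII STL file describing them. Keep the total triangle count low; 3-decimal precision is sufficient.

solid 
facet normal -0.736 -0.250 -0.629
outer loop
vertex -0.055 -1.49 1.157
vertex -0.324 -0.232 0.971
vertex 0.771 -1.458 0.179
endloop
endfacet
facet normal 0.207 -0.968 0.143
outer loop
vertex 1.624 -1.168 0.909
vertex -0.055 -1.49 1.157
vertex 0.771 -1.458 0.179
endloop
endfacet
facet normal -0.736 -0.250 -0.629
outer loop
vertex 0.771 -1.458 0.179
vertex -0.324 -0.232 0.971
vertex 0.502 -0.2 -0.007
endloop
endfacet
facet normal 0.645 0.025 -0.764
outer loop
vertex 0.502 -0.2 -0.007
vertex 1.624 -1.168 0.909
vertex 0.771 -1.458 0.179
endloop
endfacet
facet normal -0.645 -0.025 0.764
outer loop
vertex -0.055 -1.49 1.157
vertex 0.529 0.058 1.701
vertex -0.324 -0.232 0.971
endloop
endfacet
facet normal 0.207 -0.968 0.143
outer loop
vertex 0.798 -1.2 1.887
vertex -0.055 -1.49 1.157
vertex 1.624 -1.168 0.909
endloop
endfacet
facet normal -0.645 -0.025 0.764
outer loop
vertex 0.798 -1.2 1.887
vertex 0.529 0.058 1.701
vertex -0.055 -1.49 1.157
endloop
endfacet
facet normal -0.207 0.968 -0.143
outer loop
vertex -0.324 -0.232 0.971
vertex 0.529 0.058 1.701
vertex 0.502 -0.2 -0.007
endloop
endfacet
facet normal 0.645 0.025 -0.764
outer loop
vertex 1.355 0.09 0.723
vertex 1.624 -1.168 0.909
vertex 0.502 -0.2 -0.007
endloop
endfacet
facet normal -0.207 0.968 -0.143
outer loop
vertex 0.502 -0.2 -0.007
vertex 0.529 0.058 1.701
vertex 1.355 0.09 0.723
endloop
endfacet
facet normal 0.736 0.250 0.629
outer loop
vertex 1.355 0.09 0.723
vertex 0.798 -1.2 1.887
vertex 1.624 -1.168 0.909
endloop
endfacet
facet normal 0.736 0.250 0.629
outer loop
vertex 0.529 0.058 1.701
vertex 0.798 -1.2 1.887
vertex 1.355 0.09 0.723
endloop
endfacet
facet normal -0.829 -0.428 -0.359
outer loop
vertex 2.272 -2.465 -1.966
vertex 1.829 -2.207 -1.251
vertex 1.992 -1.858 -2.043
endloop
endfacet
facet normal 0.706 0.241 -0.666
outer loop
vertex 2.272 -2.465 -1.966
vertex 1.992 -1.858 -2.043
vertex 3.171 -1.513 -0.669
endloop
endfacet
facet normal -0.829 -0.429 -0.360
outer loop
vertex 1.992 -1.858 -2.043
vertex 1.829 -2.207 -1.251
vertex 1.615 -1.455 -1.655
endloop
endfacet
facet normal 0.343 0.798 -0.495
outer loop
vertex 1.992 -1.858 -2.043
vertex 1.615 -1.455 -1.655
vertex 3.171 -1.513 -0.669
endloop
endfacet
facet normal -0.829 -0.429 -0.359
outer loop
vertex 1.615 -1.455 -1.655
vertex 1.829 -2.207 -1.251
vertex 1.364 -1.492 -1.032
endloop
endfacet
facet normal -0.000 0.998 0.059
outer loop
vertex 1.615 -1.455 -1.655
vertex 1.364 -1.492 -1.032
vertex 3.171 -1.513 -0.669
endloop
endfacet
facet normal -0.829 -0.428 -0.360
outer loop
vertex 1.364 -1.492 -1.032
vertex 1.829 -2.207 -1.251
vertex 1.385 -1.949 -0.537
endloop
endfacet
facet normal -0.127 0.726 0.676
outer loop
vertex 1.364 -1.492 -1.032
vertex 1.385 -1.949 -0.537
vertex 3.171 -1.513 -0.669
endloop
endfacet
facet normal -0.828 -0.429 -0.360
outer loop
vertex 1.385 -1.949 -0.537
vertex 1.829 -2.207 -1.251
vertex 1.666 -2.556 -0.46
endloop
endfacet
facet normal 0.038 0.143 0.989
outer loop
vertex 1.385 -1.949 -0.537
vertex 1.666 -2.556 -0.46
vertex 3.171 -1.513 -0.669
endloop
endfacet
facet normal -0.829 -0.428 -0.360
outer loop
vertex 1.666 -2.556 -0.46
vertex 1.829 -2.207 -1.251
vertex 2.042 -2.959 -0.847
endloop
endfacet
facet normal 0.400 -0.413 0.818
outer loop
vertex 1.666 -2.556 -0.46
vertex 2.042 -2.959 -0.847
vertex 3.171 -1.513 -0.669
endloop
endfacet
facet normal -0.829 -0.428 -0.360
outer loop
vertex 2.042 -2.959 -0.847
vertex 1.829 -2.207 -1.251
vertex 2.293 -2.921 -1.471
endloop
endfacet
facet normal 0.745 -0.614 0.262
outer loop
vertex 2.042 -2.959 -0.847
vertex 2.293 -2.921 -1.471
vertex 3.171 -1.513 -0.669
endloop
endfacet
facet normal -0.829 -0.428 -0.359
outer loop
vertex 2.293 -2.921 -1.471
vertex 1.829 -2.207 -1.251
vertex 2.272 -2.465 -1.966
endloop
endfacet
facet normal 0.871 -0.342 -0.352
outer loop
vertex 2.293 -2.921 -1.471
vertex 2.272 -2.465 -1.966
vertex 3.171 -1.513 -0.669
endloop
endfacet

endsolid


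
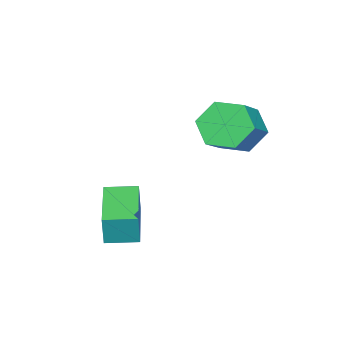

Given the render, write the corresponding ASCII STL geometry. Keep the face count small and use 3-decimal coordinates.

solid 
facet normal -0.843 -0.127 -0.523
outer loop
vertex -0.532 -1.151 -0.013
vertex -0.979 -0.812 0.625
vertex -0.672 -0.313 0.009
endloop
endfacet
facet normal 0.513 0.108 -0.852
outer loop
vertex -0.532 -1.151 -0.013
vertex -0.672 -0.313 0.009
vertex 0.547 -0.988 0.657
endloop
endfacet
facet normal 0.513 0.109 -0.852
outer loop
vertex 0.547 -0.988 0.657
vertex -0.672 -0.313 0.009
vertex 0.406 -0.15 0.679
endloop
endfacet
facet normal 0.842 0.128 0.523
outer loop
vertex 0.547 -0.988 0.657
vertex 0.406 -0.15 0.679
vertex 0.099 -0.648 1.295
endloop
endfacet
facet normal -0.842 -0.128 -0.523
outer loop
vertex -0.672 -0.313 0.009
vertex -0.979 -0.812 0.625
vertex -1.12 0.027 0.647
endloop
endfacet
facet normal 0.114 0.908 -0.404
outer loop
vertex -0.672 -0.313 0.009
vertex -1.12 0.027 0.647
vertex 0.406 -0.15 0.679
endloop
endfacet
facet normal 0.114 0.908 -0.404
outer loop
vertex 0.406 -0.15 0.679
vertex -1.12 0.027 0.647
vertex -0.041 0.19 1.317
endloop
endfacet
facet normal 0.843 0.127 0.523
outer loop
vertex 0.406 -0.15 0.679
vertex -0.041 0.19 1.317
vertex 0.099 -0.648 1.295
endloop
endfacet
facet normal -0.842 -0.128 -0.523
outer loop
vertex -1.12 0.027 0.647
vertex -0.979 -0.812 0.625
vertex -1.427 -0.472 1.263
endloop
endfacet
facet normal -0.399 0.800 0.449
outer loop
vertex -1.12 0.027 0.647
vertex -1.427 -0.472 1.263
vertex -0.041 0.19 1.317
endloop
endfacet
facet normal -0.399 0.800 0.449
outer loop
vertex -0.041 0.19 1.317
vertex -1.427 -0.472 1.263
vertex -0.348 -0.309 1.933
endloop
endfacet
facet normal 0.843 0.127 0.523
outer loop
vertex -0.041 0.19 1.317
vertex -0.348 -0.309 1.933
vertex 0.099 -0.648 1.295
endloop
endfacet
facet normal -0.842 -0.128 -0.523
outer loop
vertex -1.427 -0.472 1.263
vertex -0.979 -0.812 0.625
vertex -1.286 -1.31 1.241
endloop
endfacet
facet normal -0.513 -0.109 0.852
outer loop
vertex -1.427 -0.472 1.263
vertex -1.286 -1.31 1.241
vertex -0.348 -0.309 1.933
endloop
endfacet
facet normal -0.513 -0.108 0.852
outer loop
vertex -0.348 -0.309 1.933
vertex -1.286 -1.31 1.241
vertex -0.208 -1.147 1.911
endloop
endfacet
facet normal 0.843 0.127 0.523
outer loop
vertex -0.348 -0.309 1.933
vertex -0.208 -1.147 1.911
vertex 0.099 -0.648 1.295
endloop
endfacet
facet normal -0.843 -0.127 -0.523
outer loop
vertex -1.286 -1.31 1.241
vertex -0.979 -0.812 0.625
vertex -0.839 -1.65 0.603
endloop
endfacet
facet normal -0.114 -0.908 0.404
outer loop
vertex -1.286 -1.31 1.241
vertex -0.839 -1.65 0.603
vertex -0.208 -1.147 1.911
endloop
endfacet
facet normal -0.114 -0.908 0.404
outer loop
vertex -0.208 -1.147 1.911
vertex -0.839 -1.65 0.603
vertex 0.24 -1.487 1.273
endloop
endfacet
facet normal 0.842 0.128 0.523
outer loop
vertex -0.208 -1.147 1.911
vertex 0.24 -1.487 1.273
vertex 0.099 -0.648 1.295
endloop
endfacet
facet normal -0.843 -0.127 -0.523
outer loop
vertex -0.839 -1.65 0.603
vertex -0.979 -0.812 0.625
vertex -0.532 -1.151 -0.013
endloop
endfacet
facet normal 0.399 -0.800 -0.449
outer loop
vertex -0.839 -1.65 0.603
vertex -0.532 -1.151 -0.013
vertex 0.24 -1.487 1.273
endloop
endfacet
facet normal 0.399 -0.800 -0.449
outer loop
vertex 0.24 -1.487 1.273
vertex -0.532 -1.151 -0.013
vertex 0.547 -0.988 0.657
endloop
endfacet
facet normal 0.842 0.128 0.523
outer loop
vertex 0.24 -1.487 1.273
vertex 0.547 -0.988 0.657
vertex 0.099 -0.648 1.295
endloop
endfacet
facet normal -0.843 -0.518 0.147
outer loop
vertex 1.432 -3.693 -1.357
vertex 0.929 -2.864 -1.318
vertex 1.287 -3.735 -2.335
endloop
endfacet
facet normal 0.519 -0.854 -0.040
outer loop
vertex 2.811 -2.796 -2.602
vertex 1.432 -3.693 -1.357
vertex 1.287 -3.735 -2.335
endloop
endfacet
facet normal -0.842 -0.519 0.148
outer loop
vertex 1.287 -3.735 -2.335
vertex 0.929 -2.864 -1.318
vertex 0.783 -2.906 -2.296
endloop
endfacet
facet normal -0.147 -0.043 -0.988
outer loop
vertex 0.783 -2.906 -2.296
vertex 2.811 -2.796 -2.602
vertex 1.287 -3.735 -2.335
endloop
endfacet
facet normal 0.147 0.043 0.988
outer loop
vertex 1.432 -3.693 -1.357
vertex 2.453 -1.925 -1.585
vertex 0.929 -2.864 -1.318
endloop
endfacet
facet normal 0.519 -0.854 -0.041
outer loop
vertex 2.957 -2.754 -1.624
vertex 1.432 -3.693 -1.357
vertex 2.811 -2.796 -2.602
endloop
endfacet
facet normal 0.147 0.043 0.988
outer loop
vertex 2.957 -2.754 -1.624
vertex 2.453 -1.925 -1.585
vertex 1.432 -3.693 -1.357
endloop
endfacet
facet normal -0.519 0.854 0.041
outer loop
vertex 0.929 -2.864 -1.318
vertex 2.453 -1.925 -1.585
vertex 0.783 -2.906 -2.296
endloop
endfacet
facet normal -0.147 -0.043 -0.988
outer loop
vertex 2.308 -1.967 -2.563
vertex 2.811 -2.796 -2.602
vertex 0.783 -2.906 -2.296
endloop
endfacet
facet normal -0.519 0.854 0.040
outer loop
vertex 0.783 -2.906 -2.296
vertex 2.453 -1.925 -1.585
vertex 2.308 -1.967 -2.563
endloop
endfacet
facet normal 0.842 0.518 -0.148
outer loop
vertex 2.308 -1.967 -2.563
vertex 2.957 -2.754 -1.624
vertex 2.811 -2.796 -2.602
endloop
endfacet
facet normal 0.842 0.519 -0.147
outer loop
vertex 2.453 -1.925 -1.585
vertex 2.957 -2.754 -1.624
vertex 2.308 -1.967 -2.563
endloop
endfacet

endsolid


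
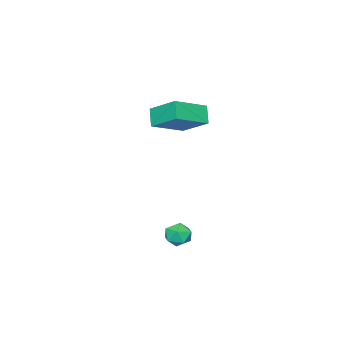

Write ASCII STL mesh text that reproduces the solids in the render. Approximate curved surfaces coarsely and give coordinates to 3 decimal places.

solid 
facet normal -0.652 0.367 0.664
outer loop
vertex 3.02 4.38 -3.139
vertex 2.565 3.868 -3.303
vertex 3.034 3.769 -2.788
endloop
endfacet
facet normal 0.020 0.498 0.867
outer loop
vertex 3.02 4.38 -3.139
vertex 3.034 3.769 -2.788
vertex 3.637 4.079 -2.98
endloop
endfacet
facet normal 0.337 0.875 0.349
outer loop
vertex 3.02 4.38 -3.139
vertex 3.637 4.079 -2.98
vertex 3.54 4.369 -3.614
endloop
endfacet
facet normal -0.139 0.975 -0.174
outer loop
vertex 3.02 4.38 -3.139
vertex 3.54 4.369 -3.614
vertex 2.877 4.239 -3.814
endloop
endfacet
facet normal -0.751 0.660 0.021
outer loop
vertex 3.02 4.38 -3.139
vertex 2.877 4.239 -3.814
vertex 2.565 3.868 -3.303
endloop
endfacet
facet normal 0.359 -0.126 0.925
outer loop
vertex 3.637 4.079 -2.98
vertex 3.034 3.769 -2.788
vertex 3.563 3.381 -3.046
endloop
endfacet
facet normal -0.727 -0.340 0.597
outer loop
vertex 3.034 3.769 -2.788
vertex 2.565 3.868 -3.303
vertex 2.9 3.251 -3.246
endloop
endfacet
facet normal -0.886 0.136 -0.443
outer loop
vertex 2.565 3.868 -3.303
vertex 2.877 4.239 -3.814
vertex 2.803 3.541 -3.88
endloop
endfacet
facet normal 0.102 0.644 -0.758
outer loop
vertex 2.877 4.239 -3.814
vertex 3.54 4.369 -3.614
vertex 3.406 3.851 -4.072
endloop
endfacet
facet normal 0.872 0.482 0.087
outer loop
vertex 3.54 4.369 -3.614
vertex 3.637 4.079 -2.98
vertex 3.875 3.752 -3.557
endloop
endfacet
facet normal 0.139 -0.975 0.174
outer loop
vertex 3.42 3.24 -3.721
vertex 3.563 3.381 -3.046
vertex 2.9 3.251 -3.246
endloop
endfacet
facet normal -0.337 -0.875 -0.349
outer loop
vertex 3.42 3.24 -3.721
vertex 2.9 3.251 -3.246
vertex 2.803 3.541 -3.88
endloop
endfacet
facet normal -0.020 -0.498 -0.867
outer loop
vertex 3.42 3.24 -3.721
vertex 2.803 3.541 -3.88
vertex 3.406 3.851 -4.072
endloop
endfacet
facet normal 0.652 -0.367 -0.664
outer loop
vertex 3.42 3.24 -3.721
vertex 3.406 3.851 -4.072
vertex 3.875 3.752 -3.557
endloop
endfacet
facet normal 0.751 -0.660 -0.021
outer loop
vertex 3.42 3.24 -3.721
vertex 3.875 3.752 -3.557
vertex 3.563 3.381 -3.046
endloop
endfacet
facet normal -0.102 -0.644 0.758
outer loop
vertex 2.9 3.251 -3.246
vertex 3.563 3.381 -3.046
vertex 3.034 3.769 -2.788
endloop
endfacet
facet normal -0.872 -0.482 -0.087
outer loop
vertex 2.803 3.541 -3.88
vertex 2.9 3.251 -3.246
vertex 2.565 3.868 -3.303
endloop
endfacet
facet normal -0.359 0.126 -0.925
outer loop
vertex 3.406 3.851 -4.072
vertex 2.803 3.541 -3.88
vertex 2.877 4.239 -3.814
endloop
endfacet
facet normal 0.727 0.340 -0.597
outer loop
vertex 3.875 3.752 -3.557
vertex 3.406 3.851 -4.072
vertex 3.54 4.369 -3.614
endloop
endfacet
facet normal 0.886 -0.136 0.443
outer loop
vertex 3.563 3.381 -3.046
vertex 3.875 3.752 -3.557
vertex 3.637 4.079 -2.98
endloop
endfacet
facet normal -0.474 -0.463 0.749
outer loop
vertex 0.919 1.756 3.376
vertex -0.754 2.248 2.621
vertex 0.901 0.29 2.457
endloop
endfacet
facet normal 0.880 -0.260 0.397
outer loop
vertex 1.394 0.772 1.679
vertex 0.919 1.756 3.376
vertex 0.901 0.29 2.457
endloop
endfacet
facet normal -0.474 -0.463 0.749
outer loop
vertex 0.901 0.29 2.457
vertex -0.754 2.248 2.621
vertex -0.772 0.783 1.703
endloop
endfacet
facet normal -0.010 -0.847 -0.531
outer loop
vertex -0.772 0.783 1.703
vertex 1.394 0.772 1.679
vertex 0.901 0.29 2.457
endloop
endfacet
facet normal 0.010 0.847 0.531
outer loop
vertex 0.919 1.756 3.376
vertex -0.261 2.73 1.843
vertex -0.754 2.248 2.621
endloop
endfacet
facet normal 0.880 -0.260 0.397
outer loop
vertex 1.412 2.237 2.597
vertex 0.919 1.756 3.376
vertex 1.394 0.772 1.679
endloop
endfacet
facet normal 0.011 0.848 0.530
outer loop
vertex 1.412 2.237 2.597
vertex -0.261 2.73 1.843
vertex 0.919 1.756 3.376
endloop
endfacet
facet normal -0.880 0.260 -0.397
outer loop
vertex -0.754 2.248 2.621
vertex -0.261 2.73 1.843
vertex -0.772 0.783 1.703
endloop
endfacet
facet normal -0.010 -0.848 -0.530
outer loop
vertex -0.279 1.264 0.924
vertex 1.394 0.772 1.679
vertex -0.772 0.783 1.703
endloop
endfacet
facet normal -0.880 0.260 -0.397
outer loop
vertex -0.772 0.783 1.703
vertex -0.261 2.73 1.843
vertex -0.279 1.264 0.924
endloop
endfacet
facet normal 0.474 0.463 -0.749
outer loop
vertex -0.279 1.264 0.924
vertex 1.412 2.237 2.597
vertex 1.394 0.772 1.679
endloop
endfacet
facet normal 0.474 0.463 -0.749
outer loop
vertex -0.261 2.73 1.843
vertex 1.412 2.237 2.597
vertex -0.279 1.264 0.924
endloop
endfacet

endsolid


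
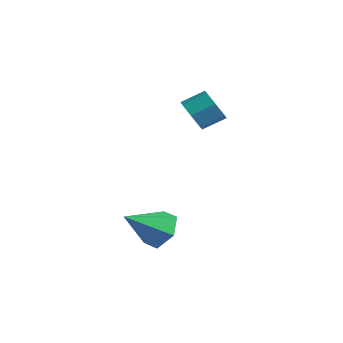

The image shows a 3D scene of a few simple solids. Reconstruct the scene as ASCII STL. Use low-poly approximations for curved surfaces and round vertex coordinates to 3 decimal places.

solid 
facet normal 0.027 0.843 -0.538
outer loop
vertex 1.589 -1.312 -4.025
vertex 1.065 -0.855 -3.335
vertex 2.044 -0.856 -3.287
endloop
endfacet
facet normal 0.792 -0.598 -0.119
outer loop
vertex 1.589 -1.312 -4.025
vertex 2.044 -0.856 -3.287
vertex 1.015 -2.405 -2.345
endloop
endfacet
facet normal 0.027 0.843 -0.538
outer loop
vertex 2.044 -0.856 -3.287
vertex 1.065 -0.855 -3.335
vertex 1.52 -0.398 -2.596
endloop
endfacet
facet normal 0.756 -0.109 0.646
outer loop
vertex 2.044 -0.856 -3.287
vertex 1.52 -0.398 -2.596
vertex 1.015 -2.405 -2.345
endloop
endfacet
facet normal 0.027 0.843 -0.538
outer loop
vertex 1.52 -0.398 -2.596
vertex 1.065 -0.855 -3.335
vertex 0.541 -0.397 -2.644
endloop
endfacet
facet normal -0.048 0.136 0.990
outer loop
vertex 1.52 -0.398 -2.596
vertex 0.541 -0.397 -2.644
vertex 1.015 -2.405 -2.345
endloop
endfacet
facet normal 0.028 0.843 -0.538
outer loop
vertex 0.541 -0.397 -2.644
vertex 1.065 -0.855 -3.335
vertex 0.086 -0.853 -3.382
endloop
endfacet
facet normal -0.815 -0.108 0.569
outer loop
vertex 0.541 -0.397 -2.644
vertex 0.086 -0.853 -3.382
vertex 1.015 -2.405 -2.345
endloop
endfacet
facet normal 0.028 0.843 -0.538
outer loop
vertex 0.086 -0.853 -3.382
vertex 1.065 -0.855 -3.335
vertex 0.61 -1.311 -4.073
endloop
endfacet
facet normal -0.779 -0.596 -0.195
outer loop
vertex 0.086 -0.853 -3.382
vertex 0.61 -1.311 -4.073
vertex 1.015 -2.405 -2.345
endloop
endfacet
facet normal 0.027 0.843 -0.538
outer loop
vertex 0.61 -1.311 -4.073
vertex 1.065 -0.855 -3.335
vertex 1.589 -1.312 -4.025
endloop
endfacet
facet normal 0.026 -0.842 -0.539
outer loop
vertex 0.61 -1.311 -4.073
vertex 1.589 -1.312 -4.025
vertex 1.015 -2.405 -2.345
endloop
endfacet
facet normal -0.323 -0.802 -0.502
outer loop
vertex -2.199 3.012 0.296
vertex -2.464 2.663 1.024
vertex -2.893 3.169 0.492
endloop
endfacet
facet normal -0.106 0.558 -0.823
outer loop
vertex -2.199 3.012 0.296
vertex -2.893 3.169 0.492
vertex -1.831 3.926 0.868
endloop
endfacet
facet normal -0.106 0.558 -0.823
outer loop
vertex -1.831 3.926 0.868
vertex -2.893 3.169 0.492
vertex -2.524 4.083 1.064
endloop
endfacet
facet normal 0.324 0.802 0.502
outer loop
vertex -1.831 3.926 0.868
vertex -2.524 4.083 1.064
vertex -2.096 3.577 1.596
endloop
endfacet
facet normal -0.322 -0.802 -0.503
outer loop
vertex -2.893 3.169 0.492
vertex -2.464 2.663 1.024
vertex -3.264 2.944 1.088
endloop
endfacet
facet normal -0.802 0.514 -0.305
outer loop
vertex -2.893 3.169 0.492
vertex -3.264 2.944 1.088
vertex -2.524 4.083 1.064
endloop
endfacet
facet normal -0.801 0.514 -0.305
outer loop
vertex -2.524 4.083 1.064
vertex -3.264 2.944 1.088
vertex -2.895 3.859 1.661
endloop
endfacet
facet normal 0.324 0.802 0.502
outer loop
vertex -2.524 4.083 1.064
vertex -2.895 3.859 1.661
vertex -2.096 3.577 1.596
endloop
endfacet
facet normal -0.322 -0.803 -0.502
outer loop
vertex -3.264 2.944 1.088
vertex -2.464 2.663 1.024
vertex -3.033 2.508 1.637
endloop
endfacet
facet normal -0.893 0.083 0.442
outer loop
vertex -3.264 2.944 1.088
vertex -3.033 2.508 1.637
vertex -2.895 3.859 1.661
endloop
endfacet
facet normal -0.893 0.083 0.443
outer loop
vertex -2.895 3.859 1.661
vertex -3.033 2.508 1.637
vertex -2.664 3.423 2.209
endloop
endfacet
facet normal 0.324 0.802 0.502
outer loop
vertex -2.895 3.859 1.661
vertex -2.664 3.423 2.209
vertex -2.096 3.577 1.596
endloop
endfacet
facet normal -0.324 -0.801 -0.503
outer loop
vertex -3.033 2.508 1.637
vertex -2.464 2.663 1.024
vertex -2.374 2.188 1.723
endloop
endfacet
facet normal -0.311 -0.410 0.857
outer loop
vertex -3.033 2.508 1.637
vertex -2.374 2.188 1.723
vertex -2.664 3.423 2.209
endloop
endfacet
facet normal -0.312 -0.410 0.857
outer loop
vertex -2.664 3.423 2.209
vertex -2.374 2.188 1.723
vertex -2.005 3.103 2.296
endloop
endfacet
facet normal 0.323 0.802 0.501
outer loop
vertex -2.664 3.423 2.209
vertex -2.005 3.103 2.296
vertex -2.096 3.577 1.596
endloop
endfacet
facet normal -0.323 -0.802 -0.503
outer loop
vertex -2.374 2.188 1.723
vertex -2.464 2.663 1.024
vertex -1.783 2.226 1.283
endloop
endfacet
facet normal 0.504 -0.595 0.626
outer loop
vertex -2.374 2.188 1.723
vertex -1.783 2.226 1.283
vertex -2.005 3.103 2.296
endloop
endfacet
facet normal 0.503 -0.596 0.626
outer loop
vertex -2.005 3.103 2.296
vertex -1.783 2.226 1.283
vertex -1.414 3.14 1.856
endloop
endfacet
facet normal 0.323 0.803 0.501
outer loop
vertex -2.005 3.103 2.296
vertex -1.414 3.14 1.856
vertex -2.096 3.577 1.596
endloop
endfacet
facet normal -0.324 -0.802 -0.502
outer loop
vertex -1.783 2.226 1.283
vertex -2.464 2.663 1.024
vertex -1.705 2.592 0.648
endloop
endfacet
facet normal 0.940 -0.332 -0.076
outer loop
vertex -1.783 2.226 1.283
vertex -1.705 2.592 0.648
vertex -1.414 3.14 1.856
endloop
endfacet
facet normal 0.941 -0.330 -0.077
outer loop
vertex -1.414 3.14 1.856
vertex -1.705 2.592 0.648
vertex -1.337 3.507 1.22
endloop
endfacet
facet normal 0.323 0.802 0.502
outer loop
vertex -1.414 3.14 1.856
vertex -1.337 3.507 1.22
vertex -2.096 3.577 1.596
endloop
endfacet
facet normal -0.324 -0.802 -0.502
outer loop
vertex -1.705 2.592 0.648
vertex -2.464 2.663 1.024
vertex -2.199 3.012 0.296
endloop
endfacet
facet normal 0.669 0.182 -0.721
outer loop
vertex -1.705 2.592 0.648
vertex -2.199 3.012 0.296
vertex -1.337 3.507 1.22
endloop
endfacet
facet normal 0.668 0.182 -0.721
outer loop
vertex -1.337 3.507 1.22
vertex -2.199 3.012 0.296
vertex -1.831 3.926 0.868
endloop
endfacet
facet normal 0.323 0.802 0.502
outer loop
vertex -1.337 3.507 1.22
vertex -1.831 3.926 0.868
vertex -2.096 3.577 1.596
endloop
endfacet

endsolid


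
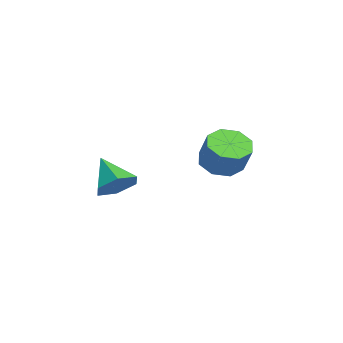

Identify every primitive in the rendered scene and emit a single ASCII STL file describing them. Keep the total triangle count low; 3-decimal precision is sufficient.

solid 
facet normal -0.502 -0.160 -0.850
outer loop
vertex 0.479 2.781 -2.269
vertex -0.331 3.288 -1.886
vertex 0.503 3.553 -2.429
endloop
endfacet
facet normal 0.864 -0.128 -0.486
outer loop
vertex 0.479 2.781 -2.269
vertex 0.503 3.553 -2.429
vertex 1.242 3.025 -0.977
endloop
endfacet
facet normal 0.864 -0.128 -0.486
outer loop
vertex 1.242 3.025 -0.977
vertex 0.503 3.553 -2.429
vertex 1.266 3.796 -1.137
endloop
endfacet
facet normal 0.502 0.161 0.850
outer loop
vertex 1.242 3.025 -0.977
vertex 1.266 3.796 -1.137
vertex 0.431 3.532 -0.594
endloop
endfacet
facet normal -0.502 -0.161 -0.850
outer loop
vertex 0.503 3.553 -2.429
vertex -0.331 3.288 -1.886
vertex 0.038 4.169 -2.271
endloop
endfacet
facet normal 0.633 0.602 -0.487
outer loop
vertex 0.503 3.553 -2.429
vertex 0.038 4.169 -2.271
vertex 1.266 3.796 -1.137
endloop
endfacet
facet normal 0.633 0.602 -0.487
outer loop
vertex 1.266 3.796 -1.137
vertex 0.038 4.169 -2.271
vertex 0.801 4.413 -0.979
endloop
endfacet
facet normal 0.502 0.161 0.850
outer loop
vertex 1.266 3.796 -1.137
vertex 0.801 4.413 -0.979
vertex 0.431 3.532 -0.594
endloop
endfacet
facet normal -0.503 -0.161 -0.849
outer loop
vertex 0.038 4.169 -2.271
vertex -0.331 3.288 -1.886
vertex -0.643 4.27 -1.887
endloop
endfacet
facet normal 0.031 0.979 -0.203
outer loop
vertex 0.038 4.169 -2.271
vertex -0.643 4.27 -1.887
vertex 0.801 4.413 -0.979
endloop
endfacet
facet normal 0.031 0.979 -0.203
outer loop
vertex 0.801 4.413 -0.979
vertex -0.643 4.27 -1.887
vertex 0.12 4.514 -0.595
endloop
endfacet
facet normal 0.503 0.160 0.849
outer loop
vertex 0.801 4.413 -0.979
vertex 0.12 4.514 -0.595
vertex 0.431 3.532 -0.594
endloop
endfacet
facet normal -0.502 -0.160 -0.850
outer loop
vertex -0.643 4.27 -1.887
vertex -0.331 3.288 -1.886
vertex -1.142 3.795 -1.503
endloop
endfacet
facet normal -0.590 0.782 0.201
outer loop
vertex -0.643 4.27 -1.887
vertex -1.142 3.795 -1.503
vertex 0.12 4.514 -0.595
endloop
endfacet
facet normal -0.590 0.782 0.201
outer loop
vertex 0.12 4.514 -0.595
vertex -1.142 3.795 -1.503
vertex -0.379 4.039 -0.211
endloop
endfacet
facet normal 0.502 0.160 0.850
outer loop
vertex 0.12 4.514 -0.595
vertex -0.379 4.039 -0.211
vertex 0.431 3.532 -0.594
endloop
endfacet
facet normal -0.502 -0.161 -0.850
outer loop
vertex -1.142 3.795 -1.503
vertex -0.331 3.288 -1.886
vertex -1.166 3.024 -1.343
endloop
endfacet
facet normal -0.864 0.128 0.486
outer loop
vertex -1.142 3.795 -1.503
vertex -1.166 3.024 -1.343
vertex -0.379 4.039 -0.211
endloop
endfacet
facet normal -0.864 0.128 0.486
outer loop
vertex -0.379 4.039 -0.211
vertex -1.166 3.024 -1.343
vertex -0.403 3.267 -0.051
endloop
endfacet
facet normal 0.502 0.160 0.850
outer loop
vertex -0.379 4.039 -0.211
vertex -0.403 3.267 -0.051
vertex 0.431 3.532 -0.594
endloop
endfacet
facet normal -0.502 -0.161 -0.850
outer loop
vertex -1.166 3.024 -1.343
vertex -0.331 3.288 -1.886
vertex -0.701 2.407 -1.501
endloop
endfacet
facet normal -0.633 -0.602 0.487
outer loop
vertex -1.166 3.024 -1.343
vertex -0.701 2.407 -1.501
vertex -0.403 3.267 -0.051
endloop
endfacet
facet normal -0.632 -0.602 0.487
outer loop
vertex -0.403 3.267 -0.051
vertex -0.701 2.407 -1.501
vertex 0.062 2.651 -0.209
endloop
endfacet
facet normal 0.502 0.161 0.850
outer loop
vertex -0.403 3.267 -0.051
vertex 0.062 2.651 -0.209
vertex 0.431 3.532 -0.594
endloop
endfacet
facet normal -0.503 -0.160 -0.849
outer loop
vertex -0.701 2.407 -1.501
vertex -0.331 3.288 -1.886
vertex -0.02 2.306 -1.885
endloop
endfacet
facet normal -0.031 -0.979 0.203
outer loop
vertex -0.701 2.407 -1.501
vertex -0.02 2.306 -1.885
vertex 0.062 2.651 -0.209
endloop
endfacet
facet normal -0.031 -0.979 0.203
outer loop
vertex 0.062 2.651 -0.209
vertex -0.02 2.306 -1.885
vertex 0.743 2.55 -0.593
endloop
endfacet
facet normal 0.503 0.161 0.849
outer loop
vertex 0.062 2.651 -0.209
vertex 0.743 2.55 -0.593
vertex 0.431 3.532 -0.594
endloop
endfacet
facet normal -0.502 -0.160 -0.850
outer loop
vertex -0.02 2.306 -1.885
vertex -0.331 3.288 -1.886
vertex 0.479 2.781 -2.269
endloop
endfacet
facet normal 0.590 -0.782 -0.201
outer loop
vertex -0.02 2.306 -1.885
vertex 0.479 2.781 -2.269
vertex 0.743 2.55 -0.593
endloop
endfacet
facet normal 0.590 -0.782 -0.201
outer loop
vertex 0.743 2.55 -0.593
vertex 0.479 2.781 -2.269
vertex 1.242 3.025 -0.977
endloop
endfacet
facet normal 0.502 0.160 0.850
outer loop
vertex 0.743 2.55 -0.593
vertex 1.242 3.025 -0.977
vertex 0.431 3.532 -0.594
endloop
endfacet
facet normal 0.683 0.323 -0.655
outer loop
vertex 4.626 -2.254 -1.089
vertex 4.124 -1.458 -1.22
vertex 4.789 -1.493 -0.543
endloop
endfacet
facet normal 0.337 -0.595 0.729
outer loop
vertex 4.626 -2.254 -1.089
vertex 4.789 -1.493 -0.543
vertex 2.976 -2.002 -0.12
endloop
endfacet
facet normal 0.683 0.323 -0.655
outer loop
vertex 4.789 -1.493 -0.543
vertex 4.124 -1.458 -1.22
vertex 4.287 -0.698 -0.675
endloop
endfacet
facet normal 0.151 0.254 0.955
outer loop
vertex 4.789 -1.493 -0.543
vertex 4.287 -0.698 -0.675
vertex 2.976 -2.002 -0.12
endloop
endfacet
facet normal 0.683 0.323 -0.655
outer loop
vertex 4.287 -0.698 -0.675
vertex 4.124 -1.458 -1.22
vertex 3.621 -0.663 -1.352
endloop
endfacet
facet normal -0.486 0.707 0.514
outer loop
vertex 4.287 -0.698 -0.675
vertex 3.621 -0.663 -1.352
vertex 2.976 -2.002 -0.12
endloop
endfacet
facet normal 0.683 0.323 -0.655
outer loop
vertex 3.621 -0.663 -1.352
vertex 4.124 -1.458 -1.22
vertex 3.458 -1.424 -1.897
endloop
endfacet
facet normal -0.938 0.311 -0.153
outer loop
vertex 3.621 -0.663 -1.352
vertex 3.458 -1.424 -1.897
vertex 2.976 -2.002 -0.12
endloop
endfacet
facet normal 0.683 0.324 -0.655
outer loop
vertex 3.458 -1.424 -1.897
vertex 4.124 -1.458 -1.22
vertex 3.961 -2.219 -1.766
endloop
endfacet
facet normal -0.752 -0.539 -0.379
outer loop
vertex 3.458 -1.424 -1.897
vertex 3.961 -2.219 -1.766
vertex 2.976 -2.002 -0.12
endloop
endfacet
facet normal 0.683 0.323 -0.655
outer loop
vertex 3.961 -2.219 -1.766
vertex 4.124 -1.458 -1.22
vertex 4.626 -2.254 -1.089
endloop
endfacet
facet normal -0.115 -0.991 0.062
outer loop
vertex 3.961 -2.219 -1.766
vertex 4.626 -2.254 -1.089
vertex 2.976 -2.002 -0.12
endloop
endfacet

endsolid


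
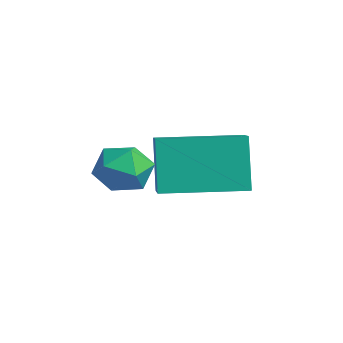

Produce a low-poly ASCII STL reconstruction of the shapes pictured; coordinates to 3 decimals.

solid 
facet normal -0.884 0.307 -0.352
outer loop
vertex -1.121 -1.659 -2.06
vertex -0.456 0.301 -2.021
vertex -0.595 -1.808 -3.51
endloop
endfacet
facet normal -0.321 -0.947 -0.019
outer loop
vertex 0.536 -2.201 -3.059
vertex -1.121 -1.659 -2.06
vertex -0.595 -1.808 -3.51
endloop
endfacet
facet normal -0.884 0.307 -0.352
outer loop
vertex -0.595 -1.808 -3.51
vertex -0.456 0.301 -2.021
vertex 0.069 0.152 -3.471
endloop
endfacet
facet normal 0.340 -0.096 -0.936
outer loop
vertex 0.069 0.152 -3.471
vertex 0.536 -2.201 -3.059
vertex -0.595 -1.808 -3.51
endloop
endfacet
facet normal -0.340 0.097 0.936
outer loop
vertex -1.121 -1.659 -2.06
vertex 0.675 -0.092 -1.57
vertex -0.456 0.301 -2.021
endloop
endfacet
facet normal -0.321 -0.947 -0.019
outer loop
vertex 0.011 -2.052 -1.609
vertex -1.121 -1.659 -2.06
vertex 0.536 -2.201 -3.059
endloop
endfacet
facet normal -0.339 0.096 0.936
outer loop
vertex 0.011 -2.052 -1.609
vertex 0.675 -0.092 -1.57
vertex -1.121 -1.659 -2.06
endloop
endfacet
facet normal 0.321 0.947 0.019
outer loop
vertex -0.456 0.301 -2.021
vertex 0.675 -0.092 -1.57
vertex 0.069 0.152 -3.471
endloop
endfacet
facet normal 0.339 -0.096 -0.936
outer loop
vertex 1.201 -0.241 -3.02
vertex 0.536 -2.201 -3.059
vertex 0.069 0.152 -3.471
endloop
endfacet
facet normal 0.321 0.947 0.019
outer loop
vertex 0.069 0.152 -3.471
vertex 0.675 -0.092 -1.57
vertex 1.201 -0.241 -3.02
endloop
endfacet
facet normal 0.884 -0.307 0.352
outer loop
vertex 1.201 -0.241 -3.02
vertex 0.011 -2.052 -1.609
vertex 0.536 -2.201 -3.059
endloop
endfacet
facet normal 0.884 -0.307 0.352
outer loop
vertex 0.675 -0.092 -1.57
vertex 0.011 -2.052 -1.609
vertex 1.201 -0.241 -3.02
endloop
endfacet
facet normal -0.826 0.561 0.052
outer loop
vertex -0.363 -2.218 -2.726
vertex -0.757 -2.82 -2.49
vertex -0.418 -2.368 -1.986
endloop
endfacet
facet normal -0.243 0.954 0.175
outer loop
vertex -0.363 -2.218 -2.726
vertex -0.418 -2.368 -1.986
vertex 0.244 -2.146 -2.278
endloop
endfacet
facet normal 0.184 0.901 -0.394
outer loop
vertex -0.363 -2.218 -2.726
vertex 0.244 -2.146 -2.278
vertex 0.314 -2.46 -2.963
endloop
endfacet
facet normal -0.135 0.474 -0.870
outer loop
vertex -0.363 -2.218 -2.726
vertex 0.314 -2.46 -2.963
vertex -0.304 -2.877 -3.094
endloop
endfacet
facet normal -0.759 0.264 -0.595
outer loop
vertex -0.363 -2.218 -2.726
vertex -0.304 -2.877 -3.094
vertex -0.757 -2.82 -2.49
endloop
endfacet
facet normal 0.099 0.672 0.734
outer loop
vertex 0.244 -2.146 -2.278
vertex -0.418 -2.368 -1.986
vertex 0.224 -2.703 -1.766
endloop
endfacet
facet normal -0.844 0.036 0.535
outer loop
vertex -0.418 -2.368 -1.986
vertex -0.757 -2.82 -2.49
vertex -0.394 -3.12 -1.897
endloop
endfacet
facet normal -0.737 -0.443 -0.511
outer loop
vertex -0.757 -2.82 -2.49
vertex -0.304 -2.877 -3.094
vertex -0.324 -3.434 -2.582
endloop
endfacet
facet normal 0.273 -0.104 -0.956
outer loop
vertex -0.304 -2.877 -3.094
vertex 0.314 -2.46 -2.963
vertex 0.338 -3.212 -2.874
endloop
endfacet
facet normal 0.789 0.585 -0.187
outer loop
vertex 0.314 -2.46 -2.963
vertex 0.244 -2.146 -2.278
vertex 0.677 -2.76 -2.37
endloop
endfacet
facet normal 0.135 -0.474 0.870
outer loop
vertex 0.283 -3.362 -2.134
vertex 0.224 -2.703 -1.766
vertex -0.394 -3.12 -1.897
endloop
endfacet
facet normal -0.184 -0.901 0.394
outer loop
vertex 0.283 -3.362 -2.134
vertex -0.394 -3.12 -1.897
vertex -0.324 -3.434 -2.582
endloop
endfacet
facet normal 0.243 -0.954 -0.175
outer loop
vertex 0.283 -3.362 -2.134
vertex -0.324 -3.434 -2.582
vertex 0.338 -3.212 -2.874
endloop
endfacet
facet normal 0.826 -0.561 -0.052
outer loop
vertex 0.283 -3.362 -2.134
vertex 0.338 -3.212 -2.874
vertex 0.677 -2.76 -2.37
endloop
endfacet
facet normal 0.759 -0.264 0.595
outer loop
vertex 0.283 -3.362 -2.134
vertex 0.677 -2.76 -2.37
vertex 0.224 -2.703 -1.766
endloop
endfacet
facet normal -0.273 0.104 0.956
outer loop
vertex -0.394 -3.12 -1.897
vertex 0.224 -2.703 -1.766
vertex -0.418 -2.368 -1.986
endloop
endfacet
facet normal -0.789 -0.585 0.187
outer loop
vertex -0.324 -3.434 -2.582
vertex -0.394 -3.12 -1.897
vertex -0.757 -2.82 -2.49
endloop
endfacet
facet normal -0.099 -0.672 -0.734
outer loop
vertex 0.338 -3.212 -2.874
vertex -0.324 -3.434 -2.582
vertex -0.304 -2.877 -3.094
endloop
endfacet
facet normal 0.844 -0.036 -0.535
outer loop
vertex 0.677 -2.76 -2.37
vertex 0.338 -3.212 -2.874
vertex 0.314 -2.46 -2.963
endloop
endfacet
facet normal 0.737 0.443 0.511
outer loop
vertex 0.224 -2.703 -1.766
vertex 0.677 -2.76 -2.37
vertex 0.244 -2.146 -2.278
endloop
endfacet

endsolid
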